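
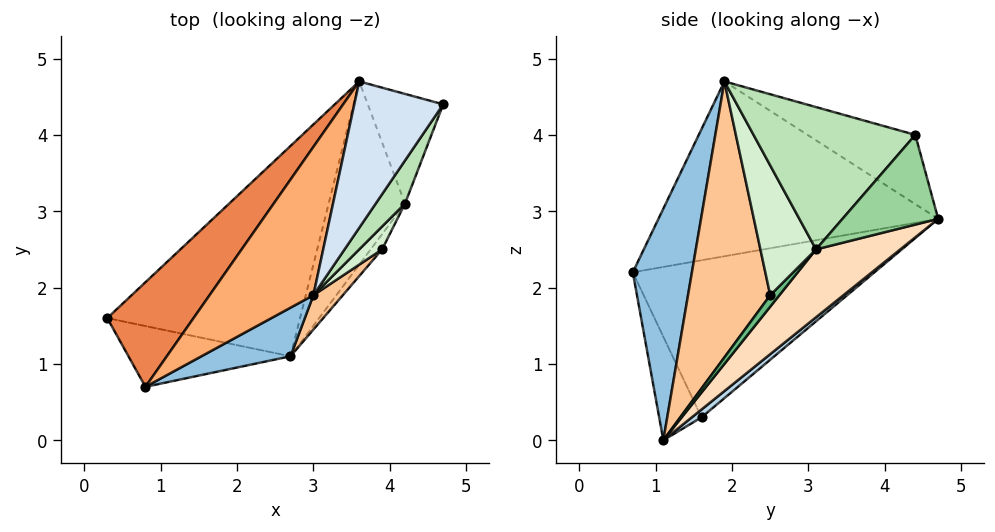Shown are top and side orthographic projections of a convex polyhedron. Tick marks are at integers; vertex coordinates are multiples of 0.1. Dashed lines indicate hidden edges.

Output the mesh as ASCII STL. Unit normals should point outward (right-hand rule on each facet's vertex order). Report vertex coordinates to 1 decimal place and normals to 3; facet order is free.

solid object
 facet normal -0.233 -0.901 -0.365
  outer loop
   vertex 0.8 0.7 2.2
   vertex 0.3 1.6 0.3
   vertex 2.7 1.1 0.0
  endloop
 endfacet
 facet normal 0.352 -0.926 0.135
  outer loop
   vertex 0.8 0.7 2.2
   vertex 2.7 1.1 0.0
   vertex 3.0 1.9 4.7
  endloop
 endfacet
 facet normal 0.032 0.622 -0.782
  outer loop
   vertex 3.6 4.7 2.9
   vertex 2.7 1.1 0.0
   vertex 0.3 1.6 0.3
  endloop
 endfacet
 facet normal -0.518 0.538 0.665
  outer loop
   vertex 3.6 4.7 2.9
   vertex 3.0 1.9 4.7
   vertex 4.7 4.4 4.0
  endloop
 endfacet
 facet normal -0.775 0.468 0.425
  outer loop
   vertex 3.6 4.7 2.9
   vertex 0.3 1.6 0.3
   vertex 0.8 0.7 2.2
  endloop
 endfacet
 facet normal -0.765 0.456 0.454
  outer loop
   vertex 3.6 4.7 2.9
   vertex 0.8 0.7 2.2
   vertex 3.0 1.9 4.7
  endloop
 endfacet
 facet normal 0.704 -0.706 0.075
  outer loop
   vertex 3.9 2.5 1.9
   vertex 3.0 1.9 4.7
   vertex 2.7 1.1 0.0
  endloop
 endfacet
 facet normal 0.609 0.400 -0.685
  outer loop
   vertex 4.2 3.1 2.5
   vertex 2.7 1.1 0.0
   vertex 3.6 4.7 2.9
  endloop
 endfacet
 facet normal 0.667 0.333 -0.667
  outer loop
   vertex 4.2 3.1 2.5
   vertex 3.9 2.5 1.9
   vertex 2.7 1.1 0.0
  endloop
 endfacet
 facet normal 0.699 0.409 -0.587
  outer loop
   vertex 4.2 3.1 2.5
   vertex 3.6 4.7 2.9
   vertex 4.7 4.4 4.0
  endloop
 endfacet
 facet normal 0.836 -0.520 0.172
  outer loop
   vertex 4.2 3.1 2.5
   vertex 4.7 4.4 4.0
   vertex 3.0 1.9 4.7
  endloop
 endfacet
 facet normal 0.820 -0.554 0.145
  outer loop
   vertex 4.2 3.1 2.5
   vertex 3.0 1.9 4.7
   vertex 3.9 2.5 1.9
  endloop
 endfacet
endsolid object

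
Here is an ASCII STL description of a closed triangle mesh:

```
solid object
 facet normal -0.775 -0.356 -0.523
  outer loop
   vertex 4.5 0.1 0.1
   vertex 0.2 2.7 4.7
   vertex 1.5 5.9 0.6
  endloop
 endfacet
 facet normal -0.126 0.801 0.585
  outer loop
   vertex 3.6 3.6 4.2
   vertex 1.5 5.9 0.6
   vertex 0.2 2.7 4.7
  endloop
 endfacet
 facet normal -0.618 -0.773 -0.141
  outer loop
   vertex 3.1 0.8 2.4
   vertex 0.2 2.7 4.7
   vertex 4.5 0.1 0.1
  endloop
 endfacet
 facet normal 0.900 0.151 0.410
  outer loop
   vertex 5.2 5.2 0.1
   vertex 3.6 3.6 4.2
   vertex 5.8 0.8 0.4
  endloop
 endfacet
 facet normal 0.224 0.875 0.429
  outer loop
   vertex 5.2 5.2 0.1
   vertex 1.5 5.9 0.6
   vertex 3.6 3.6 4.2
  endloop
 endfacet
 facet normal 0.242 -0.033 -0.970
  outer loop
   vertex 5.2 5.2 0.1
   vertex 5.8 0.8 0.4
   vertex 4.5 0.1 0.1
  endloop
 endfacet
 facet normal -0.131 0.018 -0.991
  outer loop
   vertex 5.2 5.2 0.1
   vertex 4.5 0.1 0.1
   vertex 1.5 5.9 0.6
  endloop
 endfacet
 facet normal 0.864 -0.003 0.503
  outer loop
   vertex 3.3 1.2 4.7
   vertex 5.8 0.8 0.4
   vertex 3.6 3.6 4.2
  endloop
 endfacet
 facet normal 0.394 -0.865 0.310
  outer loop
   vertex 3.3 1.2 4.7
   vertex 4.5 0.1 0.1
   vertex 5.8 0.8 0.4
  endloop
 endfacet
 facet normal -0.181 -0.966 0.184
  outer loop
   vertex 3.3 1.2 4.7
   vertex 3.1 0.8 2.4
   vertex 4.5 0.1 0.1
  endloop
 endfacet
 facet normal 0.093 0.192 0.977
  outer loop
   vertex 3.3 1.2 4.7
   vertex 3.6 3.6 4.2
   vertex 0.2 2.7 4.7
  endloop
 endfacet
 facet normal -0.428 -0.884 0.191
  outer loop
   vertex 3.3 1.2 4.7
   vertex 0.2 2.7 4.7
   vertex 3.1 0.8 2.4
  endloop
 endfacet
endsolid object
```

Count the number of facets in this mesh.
12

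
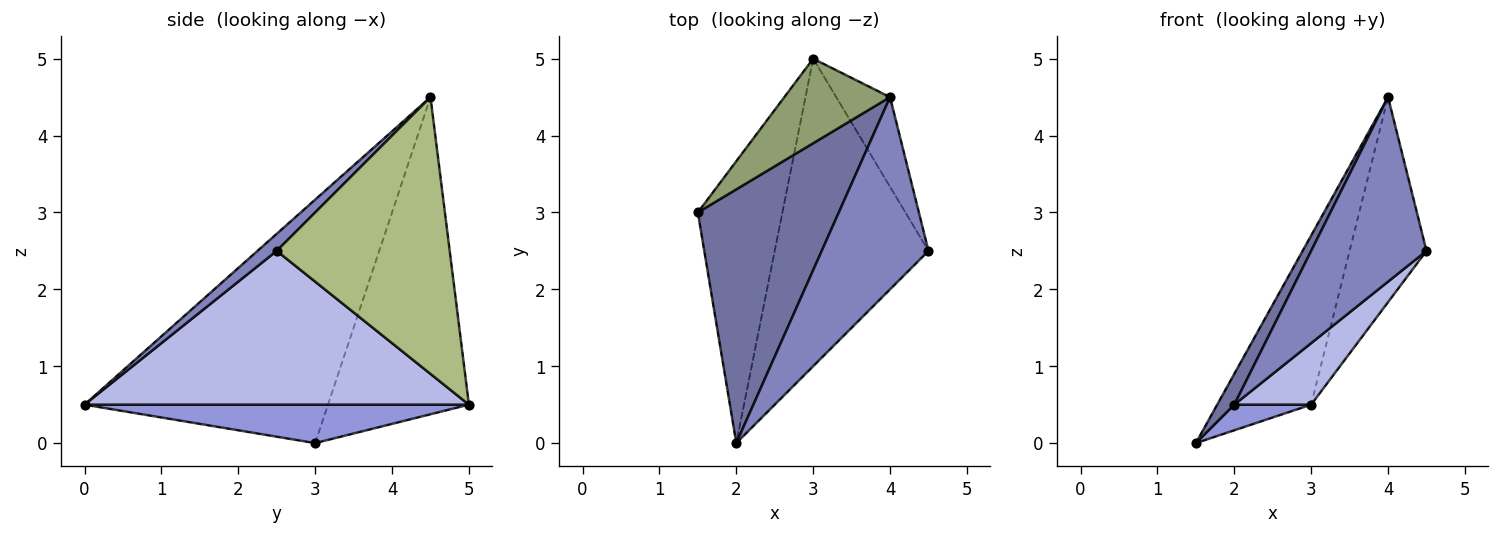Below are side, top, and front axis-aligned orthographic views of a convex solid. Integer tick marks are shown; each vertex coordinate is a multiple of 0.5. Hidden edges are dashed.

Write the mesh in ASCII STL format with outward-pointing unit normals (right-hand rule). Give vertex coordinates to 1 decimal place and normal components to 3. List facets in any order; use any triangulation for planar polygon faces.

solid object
 facet normal -0.864 -0.061 0.500
  outer loop
   vertex 4.0 4.5 4.5
   vertex 1.5 3.0 0.0
   vertex 2.0 0.0 0.5
  endloop
 endfacet
 facet normal 0.115 -0.688 0.717
  outer loop
   vertex 4.0 4.5 4.5
   vertex 2.0 0.0 0.5
   vertex 4.5 2.5 2.5
  endloop
 endfacet
 facet normal 0.412 -0.082 -0.907
  outer loop
   vertex 3.0 5.0 0.5
   vertex 2.0 0.0 0.5
   vertex 1.5 3.0 0.0
  endloop
 endfacet
 facet normal 0.700 -0.140 -0.700
  outer loop
   vertex 3.0 5.0 0.5
   vertex 4.5 2.5 2.5
   vertex 2.0 0.0 0.5
  endloop
 endfacet
 facet normal -0.802 0.535 0.267
  outer loop
   vertex 3.0 5.0 0.5
   vertex 1.5 3.0 0.0
   vertex 4.0 4.5 4.5
  endloop
 endfacet
 facet normal 0.900 0.400 -0.175
  outer loop
   vertex 3.0 5.0 0.5
   vertex 4.0 4.5 4.5
   vertex 4.5 2.5 2.5
  endloop
 endfacet
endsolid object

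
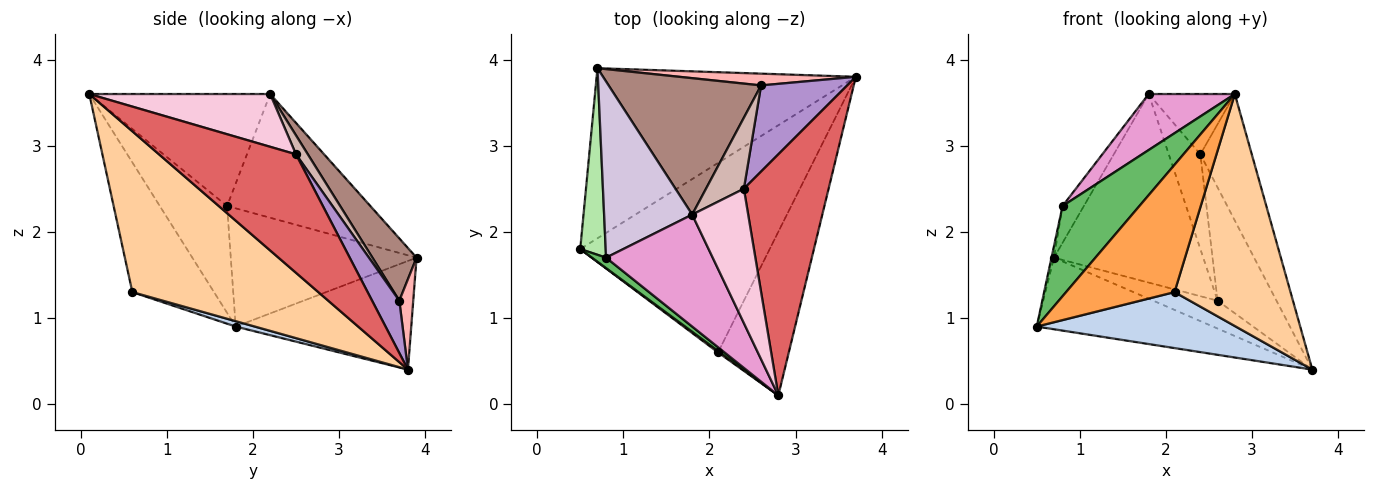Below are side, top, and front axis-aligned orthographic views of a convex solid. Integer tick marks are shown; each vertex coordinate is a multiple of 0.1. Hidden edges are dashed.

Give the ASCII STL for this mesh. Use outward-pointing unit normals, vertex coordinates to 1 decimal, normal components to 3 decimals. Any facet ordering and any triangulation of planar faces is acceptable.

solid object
 facet normal -0.360 0.362 -0.860
  outer loop
   vertex 0.7 3.9 1.7
   vertex 3.7 3.8 0.4
   vertex 0.5 1.8 0.9
  endloop
 endfacet
 facet normal 0.027 -0.283 -0.959
  outer loop
   vertex 2.1 0.6 1.3
   vertex 0.5 1.8 0.9
   vertex 3.7 3.8 0.4
  endloop
 endfacet
 facet normal -0.601 -0.799 0.009
  outer loop
   vertex 2.1 0.6 1.3
   vertex 2.8 0.1 3.6
   vertex 0.5 1.8 0.9
  endloop
 endfacet
 facet normal 0.795 -0.496 -0.350
  outer loop
   vertex 2.1 0.6 1.3
   vertex 3.7 3.8 0.4
   vertex 2.8 0.1 3.6
  endloop
 endfacet
 facet normal -0.656 -0.750 0.087
  outer loop
   vertex 0.8 1.7 2.3
   vertex 0.5 1.8 0.9
   vertex 2.8 0.1 3.6
  endloop
 endfacet
 facet normal -0.978 0.013 0.210
  outer loop
   vertex 0.8 1.7 2.3
   vertex 0.7 3.9 1.7
   vertex 0.5 1.8 0.9
  endloop
 endfacet
 facet normal 0.778 0.292 0.556
  outer loop
   vertex 2.4 2.5 2.9
   vertex 2.8 0.1 3.6
   vertex 3.7 3.8 0.4
  endloop
 endfacet
 facet normal 0.196 0.903 0.382
  outer loop
   vertex 2.6 3.7 1.2
   vertex 3.7 3.8 0.4
   vertex 0.7 3.9 1.7
  endloop
 endfacet
 facet normal 0.345 0.747 0.568
  outer loop
   vertex 2.6 3.7 1.2
   vertex 2.4 2.5 2.9
   vertex 3.7 3.8 0.4
  endloop
 endfacet
 facet normal -0.809 0.120 0.576
  outer loop
   vertex 1.8 2.2 3.6
   vertex 0.7 3.9 1.7
   vertex 0.8 1.7 2.3
  endloop
 endfacet
 facet normal 0.233 0.788 0.570
  outer loop
   vertex 1.8 2.2 3.6
   vertex 2.6 3.7 1.2
   vertex 0.7 3.9 1.7
  endloop
 endfacet
 facet normal 0.287 0.766 0.575
  outer loop
   vertex 1.8 2.2 3.6
   vertex 2.4 2.5 2.9
   vertex 2.6 3.7 1.2
  endloop
 endfacet
 facet normal -0.685 -0.326 0.652
  outer loop
   vertex 1.8 2.2 3.6
   vertex 0.8 1.7 2.3
   vertex 2.8 0.1 3.6
  endloop
 endfacet
 facet normal 0.652 0.310 0.692
  outer loop
   vertex 1.8 2.2 3.6
   vertex 2.8 0.1 3.6
   vertex 2.4 2.5 2.9
  endloop
 endfacet
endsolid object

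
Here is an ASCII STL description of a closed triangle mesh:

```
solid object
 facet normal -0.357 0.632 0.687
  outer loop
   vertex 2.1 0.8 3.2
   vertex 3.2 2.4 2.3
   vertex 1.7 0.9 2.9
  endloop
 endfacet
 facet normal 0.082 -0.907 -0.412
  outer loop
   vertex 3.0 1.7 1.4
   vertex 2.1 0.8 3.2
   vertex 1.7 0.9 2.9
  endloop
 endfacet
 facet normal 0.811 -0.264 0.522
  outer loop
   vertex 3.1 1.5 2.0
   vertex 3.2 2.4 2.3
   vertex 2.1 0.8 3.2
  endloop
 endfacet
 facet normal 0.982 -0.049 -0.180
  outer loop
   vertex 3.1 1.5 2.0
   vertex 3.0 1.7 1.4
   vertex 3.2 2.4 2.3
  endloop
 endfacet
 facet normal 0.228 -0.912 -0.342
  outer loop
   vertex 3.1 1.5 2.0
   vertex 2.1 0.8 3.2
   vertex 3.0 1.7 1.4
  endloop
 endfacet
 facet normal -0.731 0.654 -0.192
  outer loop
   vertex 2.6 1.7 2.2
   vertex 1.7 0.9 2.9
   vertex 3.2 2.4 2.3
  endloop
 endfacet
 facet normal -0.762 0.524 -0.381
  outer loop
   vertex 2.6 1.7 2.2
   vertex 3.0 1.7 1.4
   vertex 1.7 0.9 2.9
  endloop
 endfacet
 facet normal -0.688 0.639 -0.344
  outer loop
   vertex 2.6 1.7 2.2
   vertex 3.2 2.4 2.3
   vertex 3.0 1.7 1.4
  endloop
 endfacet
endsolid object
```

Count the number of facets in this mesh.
8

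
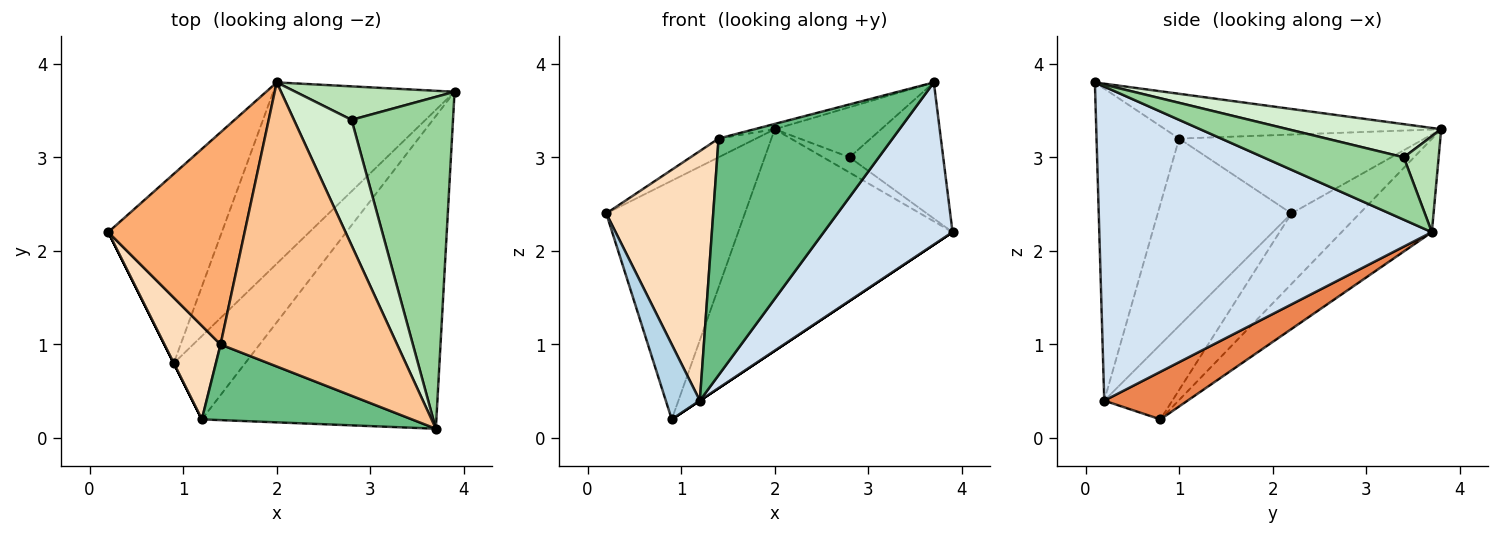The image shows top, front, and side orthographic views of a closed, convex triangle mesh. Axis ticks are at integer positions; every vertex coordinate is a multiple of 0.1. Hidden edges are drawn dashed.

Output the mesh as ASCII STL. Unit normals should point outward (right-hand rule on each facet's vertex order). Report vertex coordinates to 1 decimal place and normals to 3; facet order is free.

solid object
 facet normal -0.360 0.731 -0.580
  outer loop
   vertex 2.0 3.8 3.3
   vertex 0.9 0.8 0.2
   vertex 0.2 2.2 2.4
  endloop
 endfacet
 facet normal -0.310 0.736 -0.602
  outer loop
   vertex 2.0 3.8 3.3
   vertex 3.9 3.7 2.2
   vertex 0.9 0.8 0.2
  endloop
 endfacet
 facet normal -0.894 -0.447 0.000
  outer loop
   vertex 1.2 0.2 0.4
   vertex 0.2 2.2 2.4
   vertex 0.9 0.8 0.2
  endloop
 endfacet
 facet normal 0.765 -0.296 -0.571
  outer loop
   vertex 1.2 0.2 0.4
   vertex 3.9 3.7 2.2
   vertex 3.7 0.1 3.8
  endloop
 endfacet
 facet normal 0.555 0.000 -0.832
  outer loop
   vertex 1.2 0.2 0.4
   vertex 0.9 0.8 0.2
   vertex 3.9 3.7 2.2
  endloop
 endfacet
 facet normal -0.499 0.076 0.863
  outer loop
   vertex 1.4 1.0 3.2
   vertex 2.0 3.8 3.3
   vertex 0.2 2.2 2.4
  endloop
 endfacet
 facet normal -0.246 0.018 0.969
  outer loop
   vertex 1.4 1.0 3.2
   vertex 3.7 0.1 3.8
   vertex 2.0 3.8 3.3
  endloop
 endfacet
 facet normal -0.760 -0.608 0.228
  outer loop
   vertex 1.4 1.0 3.2
   vertex 0.2 2.2 2.4
   vertex 1.2 0.2 0.4
  endloop
 endfacet
 facet normal -0.412 -0.868 0.277
  outer loop
   vertex 1.4 1.0 3.2
   vertex 1.2 0.2 0.4
   vertex 3.7 0.1 3.8
  endloop
 endfacet
 facet normal 0.495 0.330 0.804
  outer loop
   vertex 2.8 3.4 3.0
   vertex 3.7 0.1 3.8
   vertex 3.9 3.7 2.2
  endloop
 endfacet
 facet normal 0.481 0.364 0.798
  outer loop
   vertex 2.8 3.4 3.0
   vertex 3.9 3.7 2.2
   vertex 2.0 3.8 3.3
  endloop
 endfacet
 facet normal 0.471 0.327 0.819
  outer loop
   vertex 2.8 3.4 3.0
   vertex 2.0 3.8 3.3
   vertex 3.7 0.1 3.8
  endloop
 endfacet
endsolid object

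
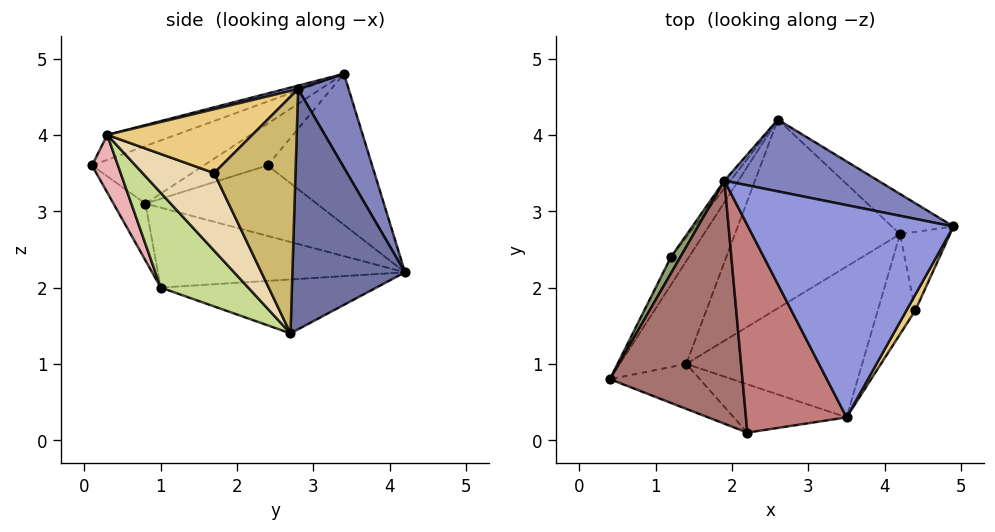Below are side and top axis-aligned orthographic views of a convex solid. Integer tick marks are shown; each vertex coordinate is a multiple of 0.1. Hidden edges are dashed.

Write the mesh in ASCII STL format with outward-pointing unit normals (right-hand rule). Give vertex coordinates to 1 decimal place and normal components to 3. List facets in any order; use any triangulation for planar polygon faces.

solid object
 facet normal 0.631 0.759 -0.162
  outer loop
   vertex 4.2 2.7 1.4
   vertex 2.6 4.2 2.2
   vertex 4.9 2.8 4.6
  endloop
 endfacet
 facet normal 0.206 0.918 0.338
  outer loop
   vertex 1.9 3.4 4.8
   vertex 4.9 2.8 4.6
   vertex 2.6 4.2 2.2
  endloop
 endfacet
 facet normal 0.016 -0.242 0.970
  outer loop
   vertex 3.5 0.3 4.0
   vertex 4.9 2.8 4.6
   vertex 1.9 3.4 4.8
  endloop
 endfacet
 facet normal -0.845 0.490 -0.215
  outer loop
   vertex 1.2 2.4 3.6
   vertex 2.6 4.2 2.2
   vertex 0.4 0.8 3.1
  endloop
 endfacet
 facet normal -0.900 0.387 0.203
  outer loop
   vertex 1.2 2.4 3.6
   vertex 0.4 0.8 3.1
   vertex 1.9 3.4 4.8
  endloop
 endfacet
 facet normal -0.801 0.598 -0.031
  outer loop
   vertex 1.2 2.4 3.6
   vertex 1.9 3.4 4.8
   vertex 2.6 4.2 2.2
  endloop
 endfacet
 facet normal 0.320 -0.738 -0.595
  outer loop
   vertex 1.4 1.0 2.0
   vertex 4.2 2.7 1.4
   vertex 3.5 0.3 4.0
  endloop
 endfacet
 facet normal -0.731 0.312 -0.607
  outer loop
   vertex 1.4 1.0 2.0
   vertex 0.4 0.8 3.1
   vertex 2.6 4.2 2.2
  endloop
 endfacet
 facet normal -0.306 0.173 -0.936
  outer loop
   vertex 1.4 1.0 2.0
   vertex 2.6 4.2 2.2
   vertex 4.2 2.7 1.4
  endloop
 endfacet
 facet normal 0.952 -0.232 -0.201
  outer loop
   vertex 4.4 1.7 3.5
   vertex 4.2 2.7 1.4
   vertex 4.9 2.8 4.6
  endloop
 endfacet
 facet normal 0.854 -0.507 0.118
  outer loop
   vertex 4.4 1.7 3.5
   vertex 4.9 2.8 4.6
   vertex 3.5 0.3 4.0
  endloop
 endfacet
 facet normal 0.726 -0.592 -0.351
  outer loop
   vertex 4.4 1.7 3.5
   vertex 3.5 0.3 4.0
   vertex 4.2 2.7 1.4
  endloop
 endfacet
 facet normal -0.374 -0.347 0.860
  outer loop
   vertex 2.2 0.1 3.6
   vertex 1.9 3.4 4.8
   vertex 0.4 0.8 3.1
  endloop
 endfacet
 facet normal -0.226 -0.351 0.909
  outer loop
   vertex 2.2 0.1 3.6
   vertex 3.5 0.3 4.0
   vertex 1.9 3.4 4.8
  endloop
 endfacet
 facet normal -0.241 -0.892 -0.381
  outer loop
   vertex 2.2 0.1 3.6
   vertex 0.4 0.8 3.1
   vertex 1.4 1.0 2.0
  endloop
 endfacet
 facet normal 0.295 -0.762 -0.576
  outer loop
   vertex 2.2 0.1 3.6
   vertex 1.4 1.0 2.0
   vertex 3.5 0.3 4.0
  endloop
 endfacet
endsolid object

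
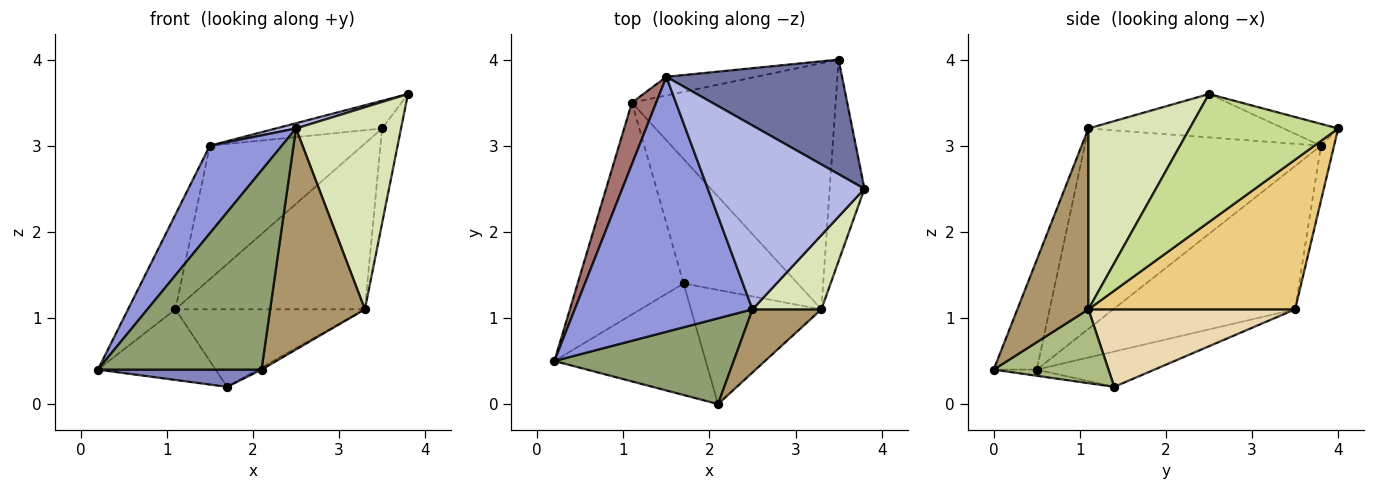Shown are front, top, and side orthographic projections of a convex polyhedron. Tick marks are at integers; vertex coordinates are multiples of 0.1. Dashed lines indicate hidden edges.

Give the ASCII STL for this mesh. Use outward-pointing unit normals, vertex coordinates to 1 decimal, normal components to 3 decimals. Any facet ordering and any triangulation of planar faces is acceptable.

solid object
 facet normal -0.120 0.233 0.965
  outer loop
   vertex 1.5 3.8 3.0
   vertex 3.8 2.5 3.6
   vertex 3.5 4.0 3.2
  endloop
 endfacet
 facet normal -0.040 -0.153 -0.987
  outer loop
   vertex 1.7 1.4 0.2
   vertex 2.1 0.0 0.4
   vertex 0.2 0.5 0.4
  endloop
 endfacet
 facet normal -0.729 -0.222 0.647
  outer loop
   vertex 2.5 1.1 3.2
   vertex 1.5 3.8 3.0
   vertex 0.2 0.5 0.4
  endloop
 endfacet
 facet normal -0.267 -0.027 0.963
  outer loop
   vertex 2.5 1.1 3.2
   vertex 3.8 2.5 3.6
   vertex 1.5 3.8 3.0
  endloop
 endfacet
 facet normal -0.235 -0.893 0.384
  outer loop
   vertex 2.5 1.1 3.2
   vertex 0.2 0.5 0.4
   vertex 2.1 0.0 0.4
  endloop
 endfacet
 facet normal 0.493 0.016 -0.870
  outer loop
   vertex 3.3 1.1 1.1
   vertex 2.1 0.0 0.4
   vertex 1.7 1.4 0.2
  endloop
 endfacet
 facet normal 0.958 0.122 -0.260
  outer loop
   vertex 3.3 1.1 1.1
   vertex 3.5 4.0 3.2
   vertex 3.8 2.5 3.6
  endloop
 endfacet
 facet normal 0.671 -0.696 0.256
  outer loop
   vertex 3.3 1.1 1.1
   vertex 3.8 2.5 3.6
   vertex 2.5 1.1 3.2
  endloop
 endfacet
 facet normal 0.585 -0.780 0.223
  outer loop
   vertex 3.3 1.1 1.1
   vertex 2.5 1.1 3.2
   vertex 2.1 0.0 0.4
  endloop
 endfacet
 facet normal -0.085 0.987 -0.138
  outer loop
   vertex 1.1 3.5 1.1
   vertex 1.5 3.8 3.0
   vertex 3.5 4.0 3.2
  endloop
 endfacet
 facet normal 0.520 0.477 -0.708
  outer loop
   vertex 1.1 3.5 1.1
   vertex 3.5 4.0 3.2
   vertex 3.3 1.1 1.1
  endloop
 endfacet
 facet normal 0.500 0.458 -0.735
  outer loop
   vertex 1.1 3.5 1.1
   vertex 3.3 1.1 1.1
   vertex 1.7 1.4 0.2
  endloop
 endfacet
 facet normal -0.955 0.249 0.162
  outer loop
   vertex 1.1 3.5 1.1
   vertex 0.2 0.5 0.4
   vertex 1.5 3.8 3.0
  endloop
 endfacet
 facet normal -0.302 0.302 -0.905
  outer loop
   vertex 1.1 3.5 1.1
   vertex 1.7 1.4 0.2
   vertex 0.2 0.5 0.4
  endloop
 endfacet
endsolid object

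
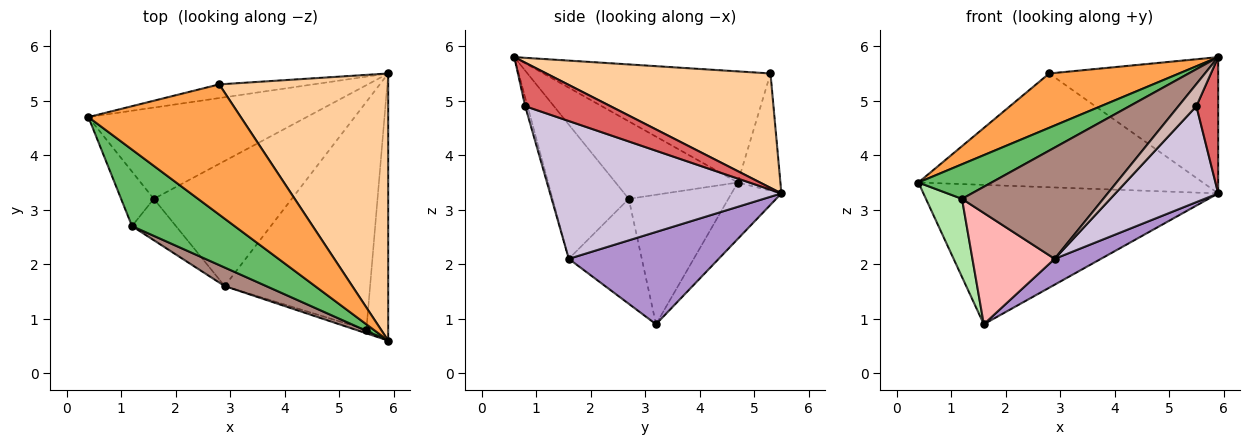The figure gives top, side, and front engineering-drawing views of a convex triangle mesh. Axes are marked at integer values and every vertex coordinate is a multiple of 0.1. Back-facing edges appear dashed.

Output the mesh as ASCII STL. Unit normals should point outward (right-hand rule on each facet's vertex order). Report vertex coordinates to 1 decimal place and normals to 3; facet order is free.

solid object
 facet normal -0.140 0.828 -0.543
  outer loop
   vertex 1.6 3.2 0.9
   vertex 0.4 4.7 3.5
   vertex 5.9 5.5 3.3
  endloop
 endfacet
 facet normal -0.147 0.982 -0.118
  outer loop
   vertex 2.8 5.3 5.5
   vertex 5.9 5.5 3.3
   vertex 0.4 4.7 3.5
  endloop
 endfacet
 facet normal -0.558 -0.319 0.766
  outer loop
   vertex 2.8 5.3 5.5
   vertex 0.4 4.7 3.5
   vertex 5.9 0.6 5.8
  endloop
 endfacet
 facet normal 0.516 0.389 0.763
  outer loop
   vertex 2.8 5.3 5.5
   vertex 5.9 0.6 5.8
   vertex 5.9 5.5 3.3
  endloop
 endfacet
 facet normal -0.567 -0.339 0.751
  outer loop
   vertex 1.2 2.7 3.2
   vertex 5.9 0.6 5.8
   vertex 0.4 4.7 3.5
  endloop
 endfacet
 facet normal -0.915 -0.331 -0.231
  outer loop
   vertex 1.2 2.7 3.2
   vertex 0.4 4.7 3.5
   vertex 1.6 3.2 0.9
  endloop
 endfacet
 facet normal 0.871 -0.223 -0.437
  outer loop
   vertex 5.5 0.8 4.9
   vertex 5.9 5.5 3.3
   vertex 5.9 0.6 5.8
  endloop
 endfacet
 facet normal -0.640 -0.721 -0.268
  outer loop
   vertex 2.9 1.6 2.1
   vertex 1.2 2.7 3.2
   vertex 1.6 3.2 0.9
  endloop
 endfacet
 facet normal 0.548 -0.169 -0.819
  outer loop
   vertex 2.9 1.6 2.1
   vertex 1.6 3.2 0.9
   vertex 5.9 5.5 3.3
  endloop
 endfacet
 facet normal 0.658 -0.292 -0.694
  outer loop
   vertex 2.9 1.6 2.1
   vertex 5.9 5.5 3.3
   vertex 5.5 0.8 4.9
  endloop
 endfacet
 facet normal -0.470 -0.871 0.145
  outer loop
   vertex 2.9 1.6 2.1
   vertex 5.9 0.6 5.8
   vertex 1.2 2.7 3.2
  endloop
 endfacet
 facet normal -0.128 -0.979 -0.160
  outer loop
   vertex 2.9 1.6 2.1
   vertex 5.5 0.8 4.9
   vertex 5.9 0.6 5.8
  endloop
 endfacet
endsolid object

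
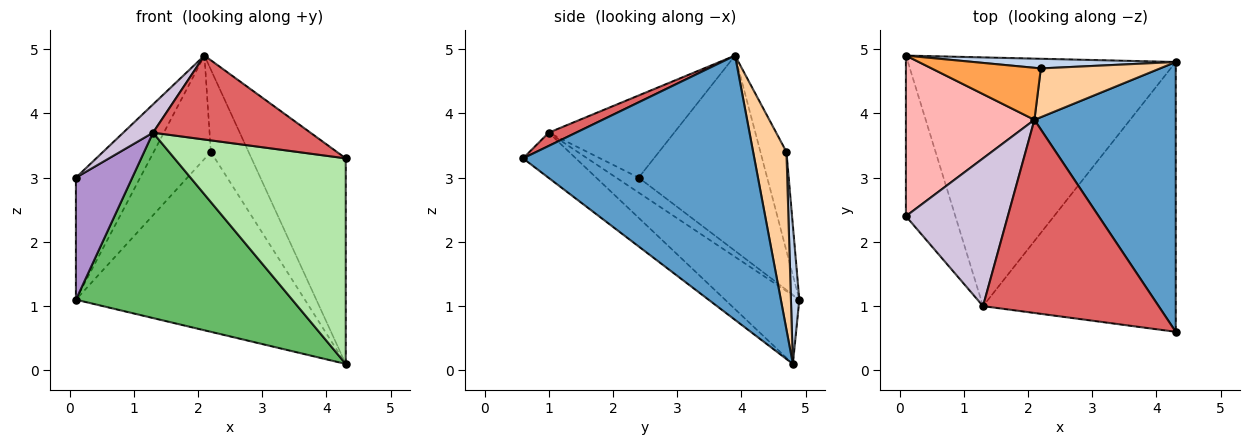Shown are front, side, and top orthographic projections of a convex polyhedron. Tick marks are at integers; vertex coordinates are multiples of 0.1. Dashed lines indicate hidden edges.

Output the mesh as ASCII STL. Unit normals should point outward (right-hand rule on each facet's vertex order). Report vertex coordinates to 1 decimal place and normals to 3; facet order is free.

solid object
 facet normal 0.830 0.338 0.444
  outer loop
   vertex 2.1 3.9 4.9
   vertex 4.3 0.6 3.3
   vertex 4.3 4.8 0.1
  endloop
 endfacet
 facet normal 0.036 0.998 0.053
  outer loop
   vertex 2.2 4.7 3.4
   vertex 4.3 4.8 0.1
   vertex 0.1 4.9 1.1
  endloop
 endfacet
 facet normal -0.377 0.827 0.416
  outer loop
   vertex 2.2 4.7 3.4
   vertex 0.1 4.9 1.1
   vertex 2.1 3.9 4.9
  endloop
 endfacet
 facet normal 0.605 0.685 0.406
  outer loop
   vertex 2.2 4.7 3.4
   vertex 2.1 3.9 4.9
   vertex 4.3 4.8 0.1
  endloop
 endfacet
 facet normal -0.201 -0.585 -0.785
  outer loop
   vertex 1.3 1.0 3.7
   vertex 0.1 4.9 1.1
   vertex 4.3 4.8 0.1
  endloop
 endfacet
 facet normal -0.184 -0.596 -0.782
  outer loop
   vertex 1.3 1.0 3.7
   vertex 4.3 4.8 0.1
   vertex 4.3 0.6 3.3
  endloop
 endfacet
 facet normal 0.069 -0.398 0.915
  outer loop
   vertex 1.3 1.0 3.7
   vertex 4.3 0.6 3.3
   vertex 2.1 3.9 4.9
  endloop
 endfacet
 facet normal -0.771 0.385 0.507
  outer loop
   vertex 0.1 2.4 3.0
   vertex 2.1 3.9 4.9
   vertex 0.1 4.9 1.1
  endloop
 endfacet
 facet normal -0.235 -0.588 -0.774
  outer loop
   vertex 0.1 2.4 3.0
   vertex 0.1 4.9 1.1
   vertex 1.3 1.0 3.7
  endloop
 endfacet
 facet normal -0.621 -0.147 0.770
  outer loop
   vertex 0.1 2.4 3.0
   vertex 1.3 1.0 3.7
   vertex 2.1 3.9 4.9
  endloop
 endfacet
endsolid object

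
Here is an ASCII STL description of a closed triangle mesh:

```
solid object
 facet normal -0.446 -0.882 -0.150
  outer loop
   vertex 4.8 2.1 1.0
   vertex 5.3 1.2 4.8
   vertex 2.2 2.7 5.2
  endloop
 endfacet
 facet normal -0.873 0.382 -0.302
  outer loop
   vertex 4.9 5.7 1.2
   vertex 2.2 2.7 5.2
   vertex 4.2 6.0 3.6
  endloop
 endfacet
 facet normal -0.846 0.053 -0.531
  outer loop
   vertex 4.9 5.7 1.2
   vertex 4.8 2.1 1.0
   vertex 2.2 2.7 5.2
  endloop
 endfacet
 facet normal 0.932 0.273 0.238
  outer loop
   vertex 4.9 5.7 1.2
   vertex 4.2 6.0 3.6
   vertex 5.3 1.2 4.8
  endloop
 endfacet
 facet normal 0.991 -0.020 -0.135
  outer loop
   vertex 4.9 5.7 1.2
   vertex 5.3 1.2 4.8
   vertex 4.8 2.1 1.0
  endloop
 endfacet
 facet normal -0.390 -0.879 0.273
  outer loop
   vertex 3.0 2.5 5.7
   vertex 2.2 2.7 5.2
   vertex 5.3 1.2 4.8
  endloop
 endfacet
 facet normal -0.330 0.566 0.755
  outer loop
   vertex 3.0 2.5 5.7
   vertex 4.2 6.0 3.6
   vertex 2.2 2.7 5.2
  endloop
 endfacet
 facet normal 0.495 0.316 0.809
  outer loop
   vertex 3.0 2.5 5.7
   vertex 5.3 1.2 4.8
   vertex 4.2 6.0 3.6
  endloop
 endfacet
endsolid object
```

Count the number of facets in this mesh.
8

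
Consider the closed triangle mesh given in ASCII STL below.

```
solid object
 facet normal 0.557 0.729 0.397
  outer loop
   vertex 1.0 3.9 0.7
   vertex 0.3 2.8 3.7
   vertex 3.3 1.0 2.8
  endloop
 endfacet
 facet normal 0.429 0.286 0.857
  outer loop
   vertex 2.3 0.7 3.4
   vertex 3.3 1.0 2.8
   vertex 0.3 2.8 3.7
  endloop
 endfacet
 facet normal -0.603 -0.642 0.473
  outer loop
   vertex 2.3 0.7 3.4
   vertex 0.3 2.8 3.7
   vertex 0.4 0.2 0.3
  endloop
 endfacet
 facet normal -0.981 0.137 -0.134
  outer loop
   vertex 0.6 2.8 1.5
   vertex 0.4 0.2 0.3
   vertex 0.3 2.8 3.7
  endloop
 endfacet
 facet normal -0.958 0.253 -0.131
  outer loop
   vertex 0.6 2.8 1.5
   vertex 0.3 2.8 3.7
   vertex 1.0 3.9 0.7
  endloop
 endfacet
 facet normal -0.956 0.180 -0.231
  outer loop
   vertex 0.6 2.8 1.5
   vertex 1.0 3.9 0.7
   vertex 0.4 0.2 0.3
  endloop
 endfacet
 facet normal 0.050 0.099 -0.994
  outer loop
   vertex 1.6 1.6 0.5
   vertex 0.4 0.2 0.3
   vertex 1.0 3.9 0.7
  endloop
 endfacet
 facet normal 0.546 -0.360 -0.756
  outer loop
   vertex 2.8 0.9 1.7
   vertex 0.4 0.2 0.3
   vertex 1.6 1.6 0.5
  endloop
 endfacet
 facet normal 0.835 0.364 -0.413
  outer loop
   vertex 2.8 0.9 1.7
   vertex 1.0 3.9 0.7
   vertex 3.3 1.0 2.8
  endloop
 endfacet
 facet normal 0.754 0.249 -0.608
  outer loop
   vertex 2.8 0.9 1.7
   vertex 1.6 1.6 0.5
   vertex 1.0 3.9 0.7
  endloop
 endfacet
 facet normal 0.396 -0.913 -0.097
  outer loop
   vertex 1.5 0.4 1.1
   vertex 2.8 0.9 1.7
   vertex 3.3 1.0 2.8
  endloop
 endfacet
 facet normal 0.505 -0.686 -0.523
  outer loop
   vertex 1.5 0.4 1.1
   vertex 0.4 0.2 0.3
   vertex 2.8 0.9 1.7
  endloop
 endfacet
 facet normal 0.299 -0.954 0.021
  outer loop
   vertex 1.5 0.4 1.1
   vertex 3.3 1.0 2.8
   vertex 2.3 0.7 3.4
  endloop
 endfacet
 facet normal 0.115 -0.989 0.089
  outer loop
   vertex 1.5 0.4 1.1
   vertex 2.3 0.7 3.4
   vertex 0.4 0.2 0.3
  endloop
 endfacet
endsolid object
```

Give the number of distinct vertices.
9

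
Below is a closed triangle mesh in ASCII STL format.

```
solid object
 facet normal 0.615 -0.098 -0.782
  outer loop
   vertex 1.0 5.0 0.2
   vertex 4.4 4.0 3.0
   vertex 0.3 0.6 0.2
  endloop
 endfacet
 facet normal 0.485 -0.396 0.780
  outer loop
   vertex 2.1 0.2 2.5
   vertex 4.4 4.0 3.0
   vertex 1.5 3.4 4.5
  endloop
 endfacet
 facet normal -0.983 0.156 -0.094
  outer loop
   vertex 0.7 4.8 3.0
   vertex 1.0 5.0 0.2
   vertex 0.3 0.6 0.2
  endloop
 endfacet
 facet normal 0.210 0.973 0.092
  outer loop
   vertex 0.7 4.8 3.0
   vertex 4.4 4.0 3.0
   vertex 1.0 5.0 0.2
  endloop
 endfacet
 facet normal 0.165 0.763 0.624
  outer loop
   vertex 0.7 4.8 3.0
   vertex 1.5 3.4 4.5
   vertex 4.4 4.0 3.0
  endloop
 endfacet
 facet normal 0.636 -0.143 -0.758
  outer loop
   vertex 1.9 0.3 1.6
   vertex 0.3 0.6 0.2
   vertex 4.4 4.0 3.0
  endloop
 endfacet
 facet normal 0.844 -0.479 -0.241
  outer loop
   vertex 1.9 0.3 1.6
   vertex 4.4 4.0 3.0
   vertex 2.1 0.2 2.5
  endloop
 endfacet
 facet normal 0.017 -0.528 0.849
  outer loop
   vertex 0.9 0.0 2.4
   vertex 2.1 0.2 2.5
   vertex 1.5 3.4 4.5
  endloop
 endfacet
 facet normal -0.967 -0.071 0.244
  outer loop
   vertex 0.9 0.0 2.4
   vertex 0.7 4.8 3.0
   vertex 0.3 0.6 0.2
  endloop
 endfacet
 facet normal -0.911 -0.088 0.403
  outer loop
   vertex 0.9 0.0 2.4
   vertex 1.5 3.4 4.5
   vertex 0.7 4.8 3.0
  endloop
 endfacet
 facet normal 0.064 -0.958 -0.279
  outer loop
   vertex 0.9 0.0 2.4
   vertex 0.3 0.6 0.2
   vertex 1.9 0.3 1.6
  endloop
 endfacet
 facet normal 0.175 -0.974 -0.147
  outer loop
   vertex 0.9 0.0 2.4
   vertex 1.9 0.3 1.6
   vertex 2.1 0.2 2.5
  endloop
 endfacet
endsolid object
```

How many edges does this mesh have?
18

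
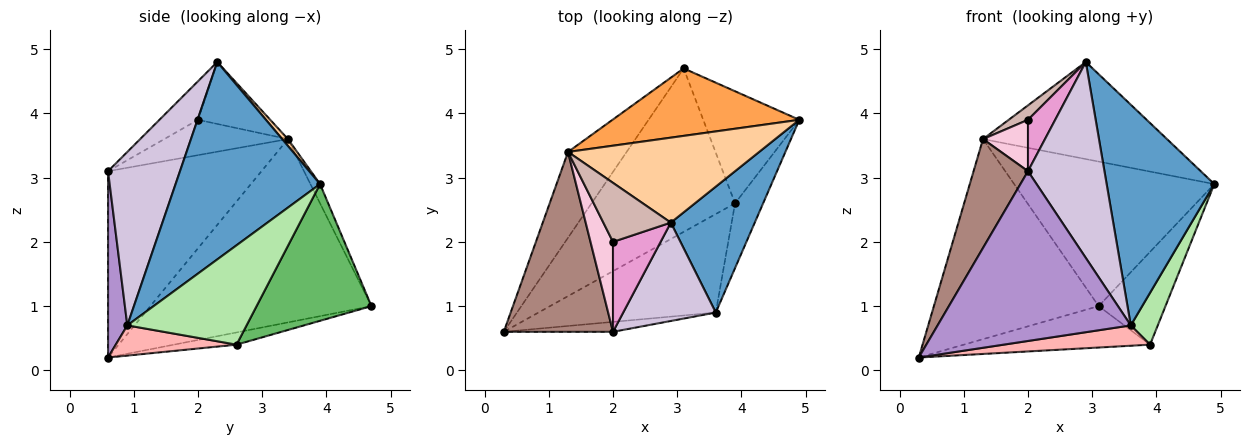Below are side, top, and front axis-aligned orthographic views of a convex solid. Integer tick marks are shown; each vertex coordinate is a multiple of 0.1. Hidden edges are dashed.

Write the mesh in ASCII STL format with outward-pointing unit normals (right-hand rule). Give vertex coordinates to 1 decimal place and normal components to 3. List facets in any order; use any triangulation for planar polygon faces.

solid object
 facet normal 0.759 -0.566 0.323
  outer loop
   vertex 3.6 0.9 0.7
   vertex 4.9 3.9 2.9
   vertex 2.9 2.3 4.8
  endloop
 endfacet
 facet normal -0.777 0.579 -0.248
  outer loop
   vertex 1.3 3.4 3.6
   vertex 3.1 4.7 1.0
   vertex 0.3 0.6 0.2
  endloop
 endfacet
 facet normal -0.044 0.905 0.422
  outer loop
   vertex 1.3 3.4 3.6
   vertex 4.9 3.9 2.9
   vertex 3.1 4.7 1.0
  endloop
 endfacet
 facet normal 0.024 0.752 0.658
  outer loop
   vertex 1.3 3.4 3.6
   vertex 2.9 2.3 4.8
   vertex 4.9 3.9 2.9
  endloop
 endfacet
 facet normal 0.739 0.430 -0.519
  outer loop
   vertex 3.9 2.6 0.4
   vertex 3.1 4.7 1.0
   vertex 4.9 3.9 2.9
  endloop
 endfacet
 facet normal 0.940 -0.213 -0.265
  outer loop
   vertex 3.9 2.6 0.4
   vertex 4.9 3.9 2.9
   vertex 3.6 0.9 0.7
  endloop
 endfacet
 facet normal -0.082 0.245 -0.966
  outer loop
   vertex 3.9 2.6 0.4
   vertex 0.3 0.6 0.2
   vertex 3.1 4.7 1.0
  endloop
 endfacet
 facet normal 0.164 -0.199 -0.966
  outer loop
   vertex 3.9 2.6 0.4
   vertex 3.6 0.9 0.7
   vertex 0.3 0.6 0.2
  endloop
 endfacet
 facet normal 0.099 -0.993 -0.058
  outer loop
   vertex 2.0 0.6 3.1
   vertex 0.3 0.6 0.2
   vertex 3.6 0.9 0.7
  endloop
 endfacet
 facet normal 0.643 -0.684 0.343
  outer loop
   vertex 2.0 0.6 3.1
   vertex 3.6 0.9 0.7
   vertex 2.9 2.3 4.8
  endloop
 endfacet
 facet normal -0.825 -0.293 0.484
  outer loop
   vertex 2.0 0.6 3.1
   vertex 1.3 3.4 3.6
   vertex 0.3 0.6 0.2
  endloop
 endfacet
 facet normal -0.666 -0.178 0.725
  outer loop
   vertex 2.0 2.0 3.9
   vertex 2.9 2.3 4.8
   vertex 1.3 3.4 3.6
  endloop
 endfacet
 facet normal -0.575 -0.406 0.710
  outer loop
   vertex 2.0 2.0 3.9
   vertex 2.0 0.6 3.1
   vertex 2.9 2.3 4.8
  endloop
 endfacet
 facet normal -0.807 -0.293 0.513
  outer loop
   vertex 2.0 2.0 3.9
   vertex 1.3 3.4 3.6
   vertex 2.0 0.6 3.1
  endloop
 endfacet
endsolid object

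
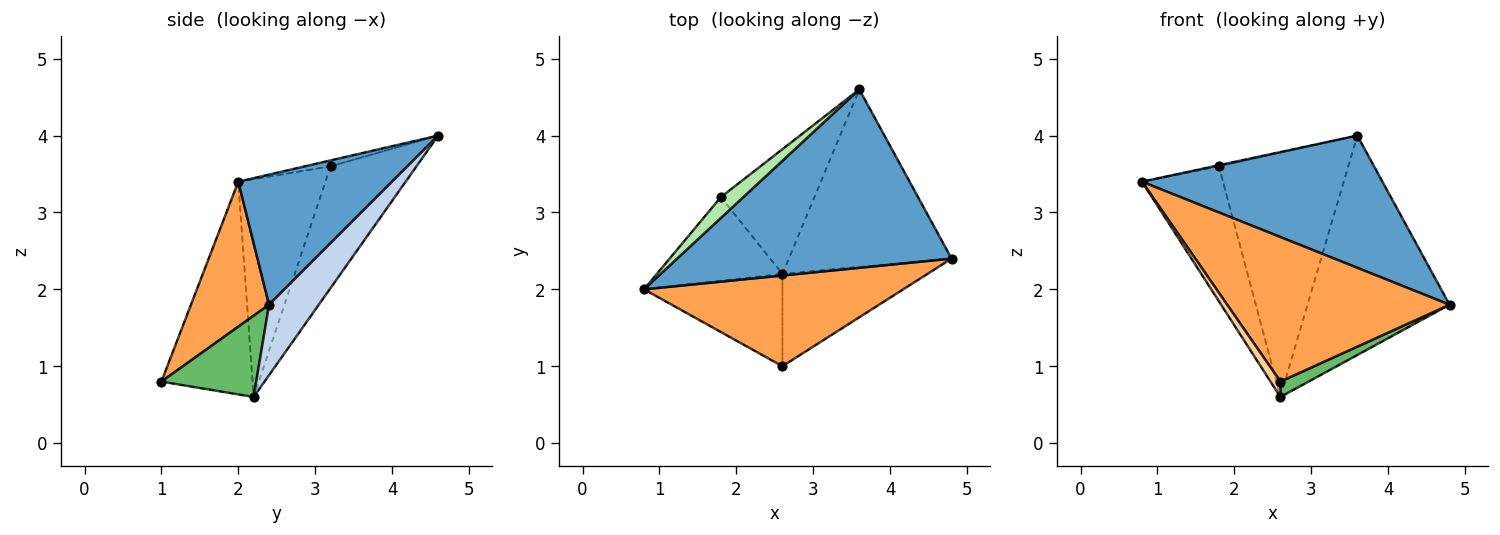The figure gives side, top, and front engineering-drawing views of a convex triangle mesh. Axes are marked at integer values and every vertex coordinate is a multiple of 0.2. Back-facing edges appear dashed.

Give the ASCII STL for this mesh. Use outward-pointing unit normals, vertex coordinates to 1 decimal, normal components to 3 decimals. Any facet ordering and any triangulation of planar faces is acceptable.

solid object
 facet normal 0.356 -0.557 0.751
  outer loop
   vertex 3.6 4.6 4.0
   vertex 0.8 2.0 3.4
   vertex 4.8 2.4 1.8
  endloop
 endfacet
 facet normal 0.263 0.750 -0.607
  outer loop
   vertex 2.6 2.2 0.6
   vertex 3.6 4.6 4.0
   vertex 4.8 2.4 1.8
  endloop
 endfacet
 facet normal 0.285 -0.812 0.510
  outer loop
   vertex 2.6 1.0 0.8
   vertex 4.8 2.4 1.8
   vertex 0.8 2.0 3.4
  endloop
 endfacet
 facet normal -0.835 -0.091 -0.543
  outer loop
   vertex 2.6 1.0 0.8
   vertex 0.8 2.0 3.4
   vertex 2.6 2.2 0.6
  endloop
 endfacet
 facet normal 0.484 -0.144 -0.863
  outer loop
   vertex 2.6 1.0 0.8
   vertex 2.6 2.2 0.6
   vertex 4.8 2.4 1.8
  endloop
 endfacet
 facet normal -0.254 0.051 0.966
  outer loop
   vertex 1.8 3.2 3.6
   vertex 0.8 2.0 3.4
   vertex 3.6 4.6 4.0
  endloop
 endfacet
 facet normal -0.675 0.627 -0.389
  outer loop
   vertex 1.8 3.2 3.6
   vertex 2.6 2.2 0.6
   vertex 0.8 2.0 3.4
  endloop
 endfacet
 facet normal -0.509 0.767 -0.391
  outer loop
   vertex 1.8 3.2 3.6
   vertex 3.6 4.6 4.0
   vertex 2.6 2.2 0.6
  endloop
 endfacet
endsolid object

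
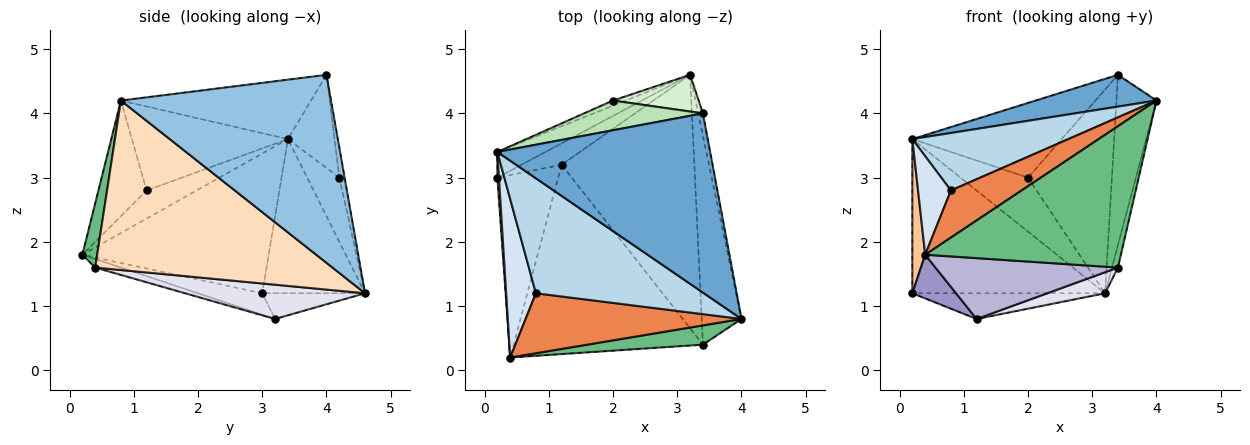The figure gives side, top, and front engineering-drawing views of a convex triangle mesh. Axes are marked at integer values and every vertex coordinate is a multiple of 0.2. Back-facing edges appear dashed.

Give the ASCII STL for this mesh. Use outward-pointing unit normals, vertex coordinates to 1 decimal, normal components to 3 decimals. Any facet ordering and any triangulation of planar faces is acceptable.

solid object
 facet normal -0.265 -0.168 0.949
  outer loop
   vertex 3.4 4.0 4.6
   vertex 0.2 3.4 3.6
   vertex 4.0 0.8 4.2
  endloop
 endfacet
 facet normal 0.982 0.187 -0.025
  outer loop
   vertex 3.4 4.0 4.6
   vertex 4.0 0.8 4.2
   vertex 3.2 4.6 1.2
  endloop
 endfacet
 facet normal -0.408 -0.408 0.816
  outer loop
   vertex 0.8 1.2 2.8
   vertex 4.0 0.8 4.2
   vertex 0.2 3.4 3.6
  endloop
 endfacet
 facet normal -0.626 -0.412 0.662
  outer loop
   vertex 0.8 1.2 2.8
   vertex 0.2 3.4 3.6
   vertex 0.4 0.2 1.8
  endloop
 endfacet
 facet normal -0.388 -0.569 0.725
  outer loop
   vertex 0.8 1.2 2.8
   vertex 0.4 0.2 1.8
   vertex 4.0 0.8 4.2
  endloop
 endfacet
 facet normal -0.466 0.873 -0.145
  outer loop
   vertex 0.2 3.0 1.2
   vertex 0.2 3.4 3.6
   vertex 3.2 4.6 1.2
  endloop
 endfacet
 facet normal -0.998 -0.069 0.011
  outer loop
   vertex 0.2 3.0 1.2
   vertex 0.4 0.2 1.8
   vertex 0.2 3.4 3.6
  endloop
 endfacet
 facet normal 0.973 0.025 -0.228
  outer loop
   vertex 3.4 0.4 1.6
   vertex 3.2 4.6 1.2
   vertex 4.0 0.8 4.2
  endloop
 endfacet
 facet normal 0.075 -0.988 0.135
  outer loop
   vertex 3.4 0.4 1.6
   vertex 4.0 0.8 4.2
   vertex 0.4 0.2 1.8
  endloop
 endfacet
 facet normal -0.428 0.900 -0.086
  outer loop
   vertex 2.0 4.2 3.0
   vertex 3.2 4.6 1.2
   vertex 0.2 3.4 3.6
  endloop
 endfacet
 facet normal -0.278 0.892 0.355
  outer loop
   vertex 2.0 4.2 3.0
   vertex 0.2 3.4 3.6
   vertex 3.4 4.0 4.6
  endloop
 endfacet
 facet normal -0.062 0.982 0.177
  outer loop
   vertex 2.0 4.2 3.0
   vertex 3.4 4.0 4.6
   vertex 3.2 4.6 1.2
  endloop
 endfacet
 facet normal -0.324 -0.220 -0.920
  outer loop
   vertex 1.2 3.2 0.8
   vertex 0.4 0.2 1.8
   vertex 0.2 3.0 1.2
  endloop
 endfacet
 facet normal -0.043 -0.306 -0.951
  outer loop
   vertex 1.2 3.2 0.8
   vertex 3.4 0.4 1.6
   vertex 0.4 0.2 1.8
  endloop
 endfacet
 facet normal -0.379 0.711 -0.592
  outer loop
   vertex 1.2 3.2 0.8
   vertex 0.2 3.0 1.2
   vertex 3.2 4.6 1.2
  endloop
 endfacet
 facet normal 0.249 -0.080 -0.965
  outer loop
   vertex 1.2 3.2 0.8
   vertex 3.2 4.6 1.2
   vertex 3.4 0.4 1.6
  endloop
 endfacet
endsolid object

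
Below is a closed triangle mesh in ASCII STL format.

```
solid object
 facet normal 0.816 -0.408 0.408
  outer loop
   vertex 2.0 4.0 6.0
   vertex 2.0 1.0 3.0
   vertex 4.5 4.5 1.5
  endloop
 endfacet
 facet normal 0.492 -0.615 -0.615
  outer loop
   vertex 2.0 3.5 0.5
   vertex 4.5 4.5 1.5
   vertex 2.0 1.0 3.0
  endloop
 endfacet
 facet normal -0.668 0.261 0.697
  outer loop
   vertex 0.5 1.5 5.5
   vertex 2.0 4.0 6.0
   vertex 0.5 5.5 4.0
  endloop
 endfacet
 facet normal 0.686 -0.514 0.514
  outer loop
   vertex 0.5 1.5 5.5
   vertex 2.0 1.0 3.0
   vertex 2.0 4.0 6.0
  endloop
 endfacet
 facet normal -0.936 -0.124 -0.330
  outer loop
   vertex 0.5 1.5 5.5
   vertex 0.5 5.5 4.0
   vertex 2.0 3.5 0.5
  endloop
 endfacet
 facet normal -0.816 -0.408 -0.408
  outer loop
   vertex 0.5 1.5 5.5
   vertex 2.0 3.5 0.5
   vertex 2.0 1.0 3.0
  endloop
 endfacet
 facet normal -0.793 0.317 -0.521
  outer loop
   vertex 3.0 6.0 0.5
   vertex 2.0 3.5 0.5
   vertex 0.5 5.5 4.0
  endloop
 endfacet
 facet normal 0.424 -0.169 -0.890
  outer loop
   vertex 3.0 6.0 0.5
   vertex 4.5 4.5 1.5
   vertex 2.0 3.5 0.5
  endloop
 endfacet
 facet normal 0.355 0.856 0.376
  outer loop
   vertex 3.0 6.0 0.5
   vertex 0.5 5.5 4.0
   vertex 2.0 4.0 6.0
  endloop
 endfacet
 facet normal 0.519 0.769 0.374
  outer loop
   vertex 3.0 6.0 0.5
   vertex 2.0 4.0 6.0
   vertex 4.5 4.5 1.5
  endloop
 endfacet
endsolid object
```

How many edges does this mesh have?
15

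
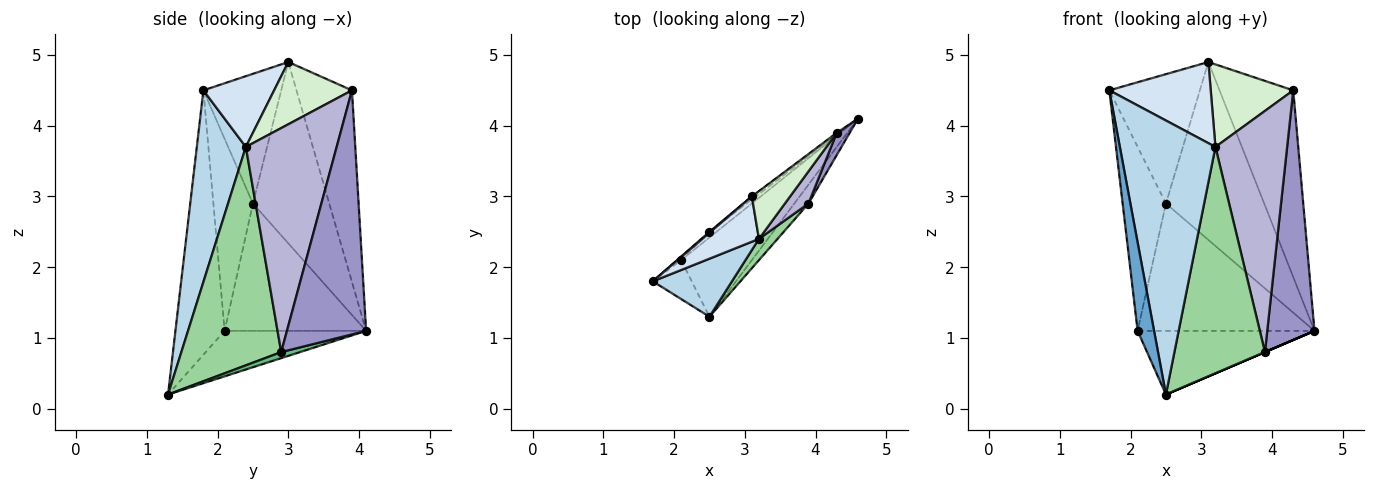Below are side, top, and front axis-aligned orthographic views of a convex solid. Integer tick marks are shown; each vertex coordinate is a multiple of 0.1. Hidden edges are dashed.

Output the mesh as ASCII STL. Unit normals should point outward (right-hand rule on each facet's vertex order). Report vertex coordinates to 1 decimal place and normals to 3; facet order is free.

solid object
 facet normal -0.939 -0.314 -0.138
  outer loop
   vertex 2.1 2.1 1.1
   vertex 2.5 1.3 0.2
   vertex 1.7 1.8 4.5
  endloop
 endfacet
 facet normal -0.448 0.560 -0.697
  outer loop
   vertex 2.1 2.1 1.1
   vertex 4.6 4.1 1.1
   vertex 2.5 1.3 0.2
  endloop
 endfacet
 facet normal 0.448 -0.874 0.185
  outer loop
   vertex 3.2 2.4 3.7
   vertex 1.7 1.8 4.5
   vertex 2.5 1.3 0.2
  endloop
 endfacet
 facet normal 0.520 -0.746 0.416
  outer loop
   vertex 3.2 2.4 3.7
   vertex 3.1 3.0 4.9
   vertex 1.7 1.8 4.5
  endloop
 endfacet
 facet normal -0.613 0.790 -0.013
  outer loop
   vertex 2.5 2.5 2.9
   vertex 3.1 3.0 4.9
   vertex 4.6 4.1 1.1
  endloop
 endfacet
 facet normal -0.624 0.780 -0.035
  outer loop
   vertex 2.5 2.5 2.9
   vertex 4.6 4.1 1.1
   vertex 2.1 2.1 1.1
  endloop
 endfacet
 facet normal -0.652 0.758 0.006
  outer loop
   vertex 2.5 2.5 2.9
   vertex 1.7 1.8 4.5
   vertex 3.1 3.0 4.9
  endloop
 endfacet
 facet normal -0.674 0.738 -0.014
  outer loop
   vertex 2.5 2.5 2.9
   vertex 2.1 2.1 1.1
   vertex 1.7 1.8 4.5
  endloop
 endfacet
 facet normal 0.394 0.000 -0.919
  outer loop
   vertex 3.9 2.9 0.8
   vertex 2.5 1.3 0.2
   vertex 4.6 4.1 1.1
  endloop
 endfacet
 facet normal 0.739 -0.670 0.063
  outer loop
   vertex 3.9 2.9 0.8
   vertex 3.2 2.4 3.7
   vertex 2.5 1.3 0.2
  endloop
 endfacet
 facet normal -0.601 0.799 -0.006
  outer loop
   vertex 4.3 3.9 4.5
   vertex 4.6 4.1 1.1
   vertex 3.1 3.0 4.9
  endloop
 endfacet
 facet normal 0.632 -0.671 0.388
  outer loop
   vertex 4.3 3.9 4.5
   vertex 3.1 3.0 4.9
   vertex 3.2 2.4 3.7
  endloop
 endfacet
 facet normal 0.858 -0.512 0.046
  outer loop
   vertex 4.3 3.9 4.5
   vertex 3.9 2.9 0.8
   vertex 4.6 4.1 1.1
  endloop
 endfacet
 facet normal 0.782 -0.618 0.082
  outer loop
   vertex 4.3 3.9 4.5
   vertex 3.2 2.4 3.7
   vertex 3.9 2.9 0.8
  endloop
 endfacet
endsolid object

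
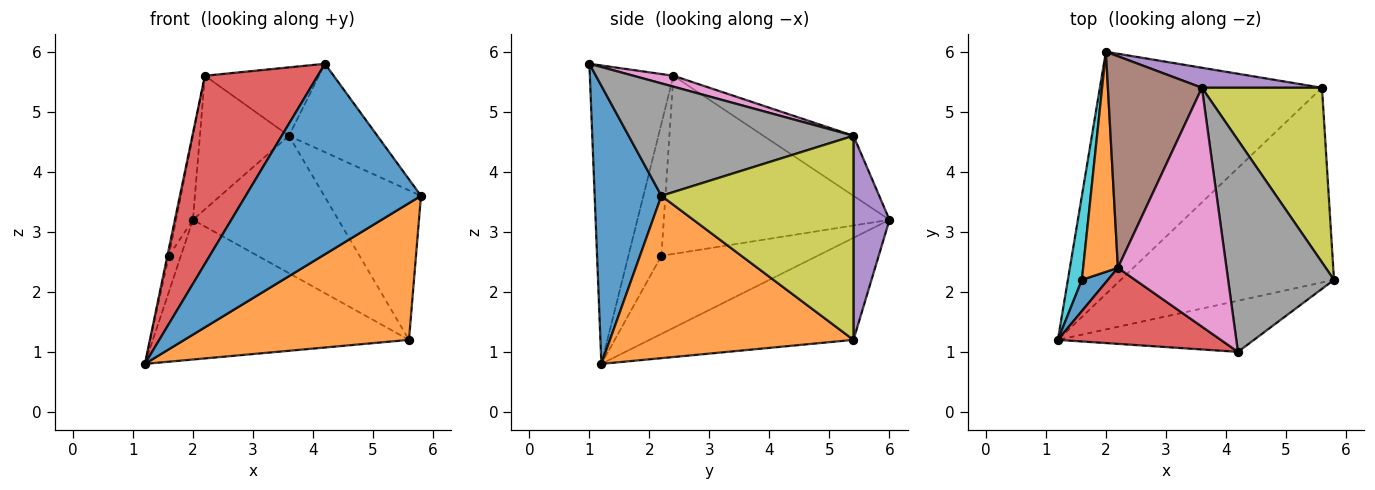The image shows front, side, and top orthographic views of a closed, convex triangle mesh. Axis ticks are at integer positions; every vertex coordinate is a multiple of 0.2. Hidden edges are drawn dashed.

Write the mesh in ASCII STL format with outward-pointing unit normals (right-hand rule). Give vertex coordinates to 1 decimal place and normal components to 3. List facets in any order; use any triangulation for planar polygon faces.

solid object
 facet normal 0.345 -0.906 -0.243
  outer loop
   vertex 4.2 1.0 5.8
   vertex 1.2 1.2 0.8
   vertex 5.8 2.2 3.6
  endloop
 endfacet
 facet normal 0.529 -0.488 -0.695
  outer loop
   vertex 5.6 5.4 1.2
   vertex 5.8 2.2 3.6
   vertex 1.2 1.2 0.8
  endloop
 endfacet
 facet normal -0.370 0.464 -0.805
  outer loop
   vertex 5.6 5.4 1.2
   vertex 1.2 1.2 0.8
   vertex 2.0 6.0 3.2
  endloop
 endfacet
 facet normal -0.566 -0.764 0.309
  outer loop
   vertex 2.2 2.4 5.6
   vertex 1.2 1.2 0.8
   vertex 4.2 1.0 5.8
  endloop
 endfacet
 facet normal 0.238 0.961 0.140
  outer loop
   vertex 3.6 5.4 4.6
   vertex 5.6 5.4 1.2
   vertex 2.0 6.0 3.2
  endloop
 endfacet
 facet normal -0.475 0.470 0.744
  outer loop
   vertex 3.6 5.4 4.6
   vertex 2.0 6.0 3.2
   vertex 2.2 2.4 5.6
  endloop
 endfacet
 facet normal 0.096 0.274 0.957
  outer loop
   vertex 3.6 5.4 4.6
   vertex 2.2 2.4 5.6
   vertex 4.2 1.0 5.8
  endloop
 endfacet
 facet normal 0.700 0.275 0.659
  outer loop
   vertex 3.6 5.4 4.6
   vertex 4.2 1.0 5.8
   vertex 5.8 2.2 3.6
  endloop
 endfacet
 facet normal 0.791 0.398 0.465
  outer loop
   vertex 3.6 5.4 4.6
   vertex 5.8 2.2 3.6
   vertex 5.6 5.4 1.2
  endloop
 endfacet
 facet normal -0.981 0.075 0.176
  outer loop
   vertex 1.6 2.2 2.6
   vertex 2.0 6.0 3.2
   vertex 1.2 1.2 0.8
  endloop
 endfacet
 facet normal -0.980 0.045 0.193
  outer loop
   vertex 1.6 2.2 2.6
   vertex 1.2 1.2 0.8
   vertex 2.2 2.4 5.6
  endloop
 endfacet
 facet normal -0.979 0.073 0.191
  outer loop
   vertex 1.6 2.2 2.6
   vertex 2.2 2.4 5.6
   vertex 2.0 6.0 3.2
  endloop
 endfacet
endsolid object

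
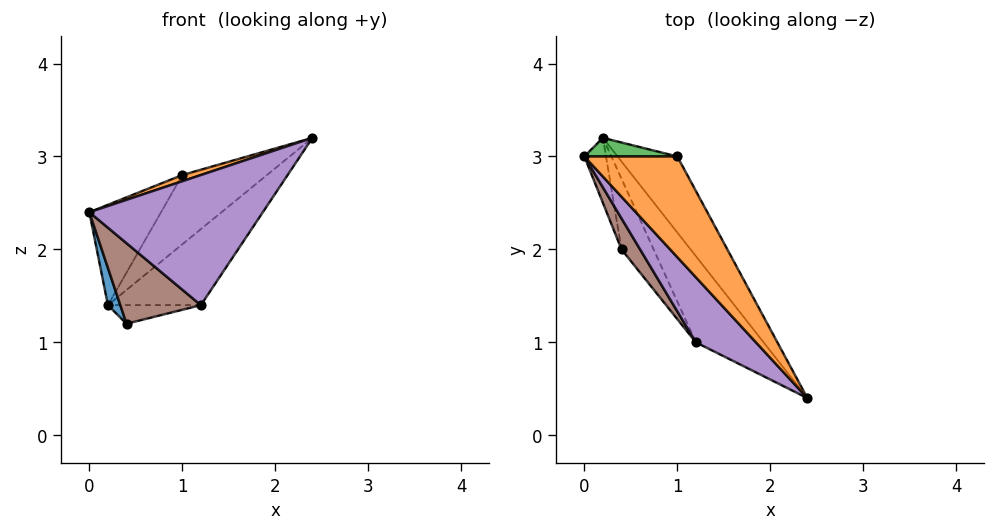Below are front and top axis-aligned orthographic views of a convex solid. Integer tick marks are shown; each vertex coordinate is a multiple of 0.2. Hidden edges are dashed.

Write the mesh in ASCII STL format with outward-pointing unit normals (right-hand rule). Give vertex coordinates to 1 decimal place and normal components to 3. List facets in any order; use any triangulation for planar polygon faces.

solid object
 facet normal -0.968 -0.125 -0.219
  outer loop
   vertex 0.2 3.2 1.4
   vertex 0.4 2.0 1.2
   vertex 0.0 3.0 2.4
  endloop
 endfacet
 facet normal -0.371 -0.057 0.927
  outer loop
   vertex 1.0 3.0 2.8
   vertex 0.0 3.0 2.4
   vertex 2.4 0.4 3.2
  endloop
 endfacet
 facet normal -0.073 0.981 0.182
  outer loop
   vertex 1.0 3.0 2.8
   vertex 0.2 3.2 1.4
   vertex 0.0 3.0 2.4
  endloop
 endfacet
 facet normal 0.825 0.380 -0.417
  outer loop
   vertex 1.0 3.0 2.8
   vertex 2.4 0.4 3.2
   vertex 0.2 3.2 1.4
  endloop
 endfacet
 facet normal -0.745 -0.596 0.298
  outer loop
   vertex 1.2 1.0 1.4
   vertex 2.4 0.4 3.2
   vertex 0.0 3.0 2.4
  endloop
 endfacet
 facet normal -0.782 -0.581 0.224
  outer loop
   vertex 1.2 1.0 1.4
   vertex 0.0 3.0 2.4
   vertex 0.4 2.0 1.2
  endloop
 endfacet
 facet normal 0.824 0.375 -0.425
  outer loop
   vertex 1.2 1.0 1.4
   vertex 0.2 3.2 1.4
   vertex 2.4 0.4 3.2
  endloop
 endfacet
 facet normal 0.489 0.222 -0.844
  outer loop
   vertex 1.2 1.0 1.4
   vertex 0.4 2.0 1.2
   vertex 0.2 3.2 1.4
  endloop
 endfacet
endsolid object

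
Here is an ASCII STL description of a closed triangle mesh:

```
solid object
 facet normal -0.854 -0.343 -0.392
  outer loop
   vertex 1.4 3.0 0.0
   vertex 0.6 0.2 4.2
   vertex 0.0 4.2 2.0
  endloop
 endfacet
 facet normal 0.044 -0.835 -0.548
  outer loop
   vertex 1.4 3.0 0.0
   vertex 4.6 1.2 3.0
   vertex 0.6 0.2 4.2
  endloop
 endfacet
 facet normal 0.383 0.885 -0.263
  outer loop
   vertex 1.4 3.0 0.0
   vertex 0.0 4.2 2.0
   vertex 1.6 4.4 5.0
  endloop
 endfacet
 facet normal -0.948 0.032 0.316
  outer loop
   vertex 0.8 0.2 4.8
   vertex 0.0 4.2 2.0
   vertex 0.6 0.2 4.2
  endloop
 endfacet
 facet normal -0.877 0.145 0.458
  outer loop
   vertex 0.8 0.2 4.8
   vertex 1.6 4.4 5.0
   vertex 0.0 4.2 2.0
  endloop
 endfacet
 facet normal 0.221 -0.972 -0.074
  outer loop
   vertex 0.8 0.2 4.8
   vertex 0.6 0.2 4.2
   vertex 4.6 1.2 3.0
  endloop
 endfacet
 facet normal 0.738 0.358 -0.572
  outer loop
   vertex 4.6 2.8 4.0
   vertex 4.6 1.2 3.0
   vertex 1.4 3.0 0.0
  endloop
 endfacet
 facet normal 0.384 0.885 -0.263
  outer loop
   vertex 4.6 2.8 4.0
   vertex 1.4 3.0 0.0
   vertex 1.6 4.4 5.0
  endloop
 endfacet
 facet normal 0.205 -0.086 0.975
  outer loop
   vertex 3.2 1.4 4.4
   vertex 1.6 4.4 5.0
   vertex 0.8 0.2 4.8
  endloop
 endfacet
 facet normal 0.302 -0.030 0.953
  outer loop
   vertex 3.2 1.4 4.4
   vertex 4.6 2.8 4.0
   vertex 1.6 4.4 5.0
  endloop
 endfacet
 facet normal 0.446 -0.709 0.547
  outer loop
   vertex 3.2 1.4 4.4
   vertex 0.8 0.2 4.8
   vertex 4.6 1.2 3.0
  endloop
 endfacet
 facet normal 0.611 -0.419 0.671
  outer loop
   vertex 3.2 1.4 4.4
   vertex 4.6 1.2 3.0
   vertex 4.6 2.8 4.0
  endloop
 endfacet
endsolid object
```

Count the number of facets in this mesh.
12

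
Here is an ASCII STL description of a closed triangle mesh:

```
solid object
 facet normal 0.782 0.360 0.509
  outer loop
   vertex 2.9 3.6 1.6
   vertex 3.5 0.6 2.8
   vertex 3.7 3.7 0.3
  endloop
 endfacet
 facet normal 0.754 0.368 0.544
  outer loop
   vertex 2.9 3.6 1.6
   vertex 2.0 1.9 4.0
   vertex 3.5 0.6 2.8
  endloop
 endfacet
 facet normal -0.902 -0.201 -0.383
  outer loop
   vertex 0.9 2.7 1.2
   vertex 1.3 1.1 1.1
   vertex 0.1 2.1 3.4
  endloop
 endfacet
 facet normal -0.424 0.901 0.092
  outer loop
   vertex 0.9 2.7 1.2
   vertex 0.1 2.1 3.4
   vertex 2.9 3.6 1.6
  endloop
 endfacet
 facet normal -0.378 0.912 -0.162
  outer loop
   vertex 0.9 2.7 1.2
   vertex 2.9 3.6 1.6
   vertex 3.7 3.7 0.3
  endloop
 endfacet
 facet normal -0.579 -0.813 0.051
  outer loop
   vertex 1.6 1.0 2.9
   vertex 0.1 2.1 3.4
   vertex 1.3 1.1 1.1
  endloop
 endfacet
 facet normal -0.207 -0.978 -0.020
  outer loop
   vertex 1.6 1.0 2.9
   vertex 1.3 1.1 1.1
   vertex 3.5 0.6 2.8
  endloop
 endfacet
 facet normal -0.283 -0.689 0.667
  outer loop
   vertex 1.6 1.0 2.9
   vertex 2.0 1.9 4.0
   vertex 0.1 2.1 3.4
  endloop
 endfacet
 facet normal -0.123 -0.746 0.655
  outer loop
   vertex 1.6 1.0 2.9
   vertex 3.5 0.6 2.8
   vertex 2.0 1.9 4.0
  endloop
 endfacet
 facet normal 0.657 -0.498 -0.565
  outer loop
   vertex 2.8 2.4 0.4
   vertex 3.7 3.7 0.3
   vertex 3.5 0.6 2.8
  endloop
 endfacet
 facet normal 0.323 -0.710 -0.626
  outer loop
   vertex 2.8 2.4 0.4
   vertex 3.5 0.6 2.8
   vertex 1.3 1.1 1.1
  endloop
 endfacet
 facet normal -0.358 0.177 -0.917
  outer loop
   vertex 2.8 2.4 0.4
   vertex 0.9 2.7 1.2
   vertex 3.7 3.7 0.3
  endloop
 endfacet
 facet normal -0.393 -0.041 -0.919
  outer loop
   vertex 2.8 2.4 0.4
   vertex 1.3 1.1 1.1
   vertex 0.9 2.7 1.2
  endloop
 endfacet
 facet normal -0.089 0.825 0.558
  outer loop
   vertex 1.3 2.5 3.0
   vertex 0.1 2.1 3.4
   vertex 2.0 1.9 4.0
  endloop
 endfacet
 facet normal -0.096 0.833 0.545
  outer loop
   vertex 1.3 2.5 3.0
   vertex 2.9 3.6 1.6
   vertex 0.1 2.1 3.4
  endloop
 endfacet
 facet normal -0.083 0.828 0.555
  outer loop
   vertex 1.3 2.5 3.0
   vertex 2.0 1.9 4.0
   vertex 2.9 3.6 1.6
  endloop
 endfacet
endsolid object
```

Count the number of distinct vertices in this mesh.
10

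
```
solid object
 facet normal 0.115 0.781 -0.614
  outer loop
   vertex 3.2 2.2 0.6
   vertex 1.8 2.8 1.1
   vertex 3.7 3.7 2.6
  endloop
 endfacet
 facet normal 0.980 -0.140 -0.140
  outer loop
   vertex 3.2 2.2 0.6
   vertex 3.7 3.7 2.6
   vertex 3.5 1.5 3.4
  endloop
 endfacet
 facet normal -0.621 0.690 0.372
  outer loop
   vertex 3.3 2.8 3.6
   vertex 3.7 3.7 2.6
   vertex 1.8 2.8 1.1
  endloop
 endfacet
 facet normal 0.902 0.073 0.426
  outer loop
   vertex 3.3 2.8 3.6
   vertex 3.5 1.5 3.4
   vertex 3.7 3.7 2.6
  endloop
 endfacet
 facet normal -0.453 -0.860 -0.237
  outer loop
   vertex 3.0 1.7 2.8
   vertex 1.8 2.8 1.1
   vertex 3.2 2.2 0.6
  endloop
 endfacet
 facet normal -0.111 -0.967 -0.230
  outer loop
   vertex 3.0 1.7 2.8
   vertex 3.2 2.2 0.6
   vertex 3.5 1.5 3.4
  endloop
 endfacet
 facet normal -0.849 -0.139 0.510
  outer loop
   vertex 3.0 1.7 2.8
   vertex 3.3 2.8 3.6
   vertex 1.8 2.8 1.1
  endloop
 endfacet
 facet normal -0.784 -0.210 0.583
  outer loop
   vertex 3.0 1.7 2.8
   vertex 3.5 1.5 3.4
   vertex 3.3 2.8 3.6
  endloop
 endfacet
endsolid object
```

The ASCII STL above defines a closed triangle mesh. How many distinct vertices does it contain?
6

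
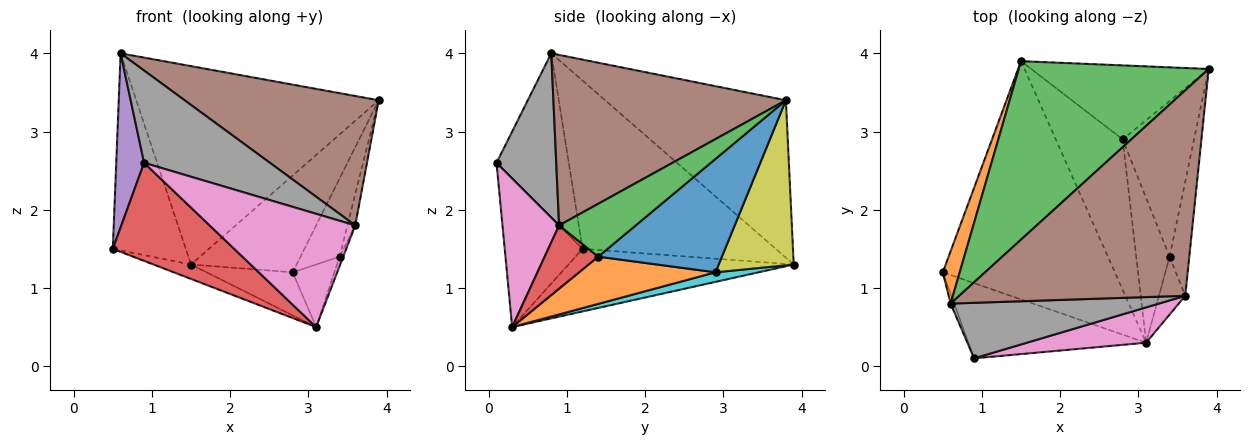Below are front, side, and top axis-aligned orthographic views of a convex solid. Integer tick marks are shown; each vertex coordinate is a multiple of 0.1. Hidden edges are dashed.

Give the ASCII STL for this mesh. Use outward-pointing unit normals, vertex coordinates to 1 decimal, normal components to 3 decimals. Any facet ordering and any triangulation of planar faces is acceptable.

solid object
 facet normal -0.341 0.057 -0.938
  outer loop
   vertex 1.5 3.9 1.3
   vertex 3.1 0.3 0.5
   vertex 0.5 1.2 1.5
  endloop
 endfacet
 facet normal -0.931 0.352 0.094
  outer loop
   vertex 1.5 3.9 1.3
   vertex 0.5 1.2 1.5
   vertex 0.6 0.8 4.0
  endloop
 endfacet
 facet normal -0.485 0.650 0.585
  outer loop
   vertex 1.5 3.9 1.3
   vertex 0.6 0.8 4.0
   vertex 3.9 3.8 3.4
  endloop
 endfacet
 facet normal -0.453 -0.707 -0.542
  outer loop
   vertex 0.9 0.1 2.6
   vertex 0.5 1.2 1.5
   vertex 3.1 0.3 0.5
  endloop
 endfacet
 facet normal -0.933 -0.359 -0.020
  outer loop
   vertex 0.9 0.1 2.6
   vertex 0.6 0.8 4.0
   vertex 0.5 1.2 1.5
  endloop
 endfacet
 facet normal 0.538 -0.449 0.713
  outer loop
   vertex 3.6 0.9 1.8
   vertex 3.9 3.8 3.4
   vertex 0.6 0.8 4.0
  endloop
 endfacet
 facet normal 0.348 -0.895 0.279
  outer loop
   vertex 3.6 0.9 1.8
   vertex 0.9 0.1 2.6
   vertex 3.1 0.3 0.5
  endloop
 endfacet
 facet normal 0.377 -0.794 0.478
  outer loop
   vertex 3.6 0.9 1.8
   vertex 0.6 0.8 4.0
   vertex 0.9 0.1 2.6
  endloop
 endfacet
 facet normal 0.492 0.692 -0.529
  outer loop
   vertex 2.8 2.9 1.2
   vertex 1.5 3.9 1.3
   vertex 3.9 3.8 3.4
  endloop
 endfacet
 facet normal 0.136 0.272 -0.953
  outer loop
   vertex 2.8 2.9 1.2
   vertex 3.1 0.3 0.5
   vertex 1.5 3.9 1.3
  endloop
 endfacet
 facet normal 0.818 0.258 -0.515
  outer loop
   vertex 3.4 1.4 1.4
   vertex 2.8 2.9 1.2
   vertex 3.9 3.8 3.4
  endloop
 endfacet
 facet normal 0.792 0.242 -0.560
  outer loop
   vertex 3.4 1.4 1.4
   vertex 3.1 0.3 0.5
   vertex 2.8 2.9 1.2
  endloop
 endfacet
 facet normal 0.933 0.095 -0.347
  outer loop
   vertex 3.4 1.4 1.4
   vertex 3.9 3.8 3.4
   vertex 3.6 0.9 1.8
  endloop
 endfacet
 facet normal 0.922 0.062 -0.383
  outer loop
   vertex 3.4 1.4 1.4
   vertex 3.6 0.9 1.8
   vertex 3.1 0.3 0.5
  endloop
 endfacet
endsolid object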